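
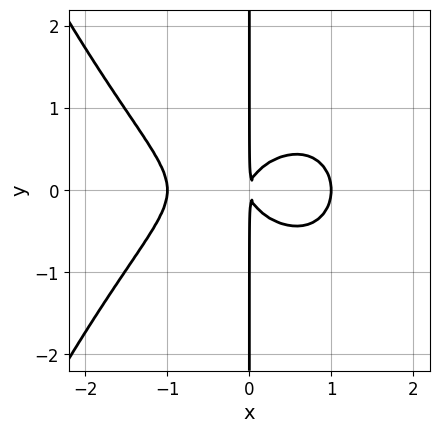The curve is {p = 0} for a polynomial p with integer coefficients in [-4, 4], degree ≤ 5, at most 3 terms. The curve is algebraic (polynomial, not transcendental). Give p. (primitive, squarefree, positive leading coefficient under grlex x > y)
(a) The degree is 4 — no degree-3 curve has this shape.
(b) Symmetries: the y ↦ −y reflection is a symmetry, so y appears only in even powers.
(c) Reading off the gridlines: every point of the y-axis in the box is on the curve; among the integer gridlines, it crosses the x-axis at x ∈ {-1, 1}.
(d) Together with the visible shape, these determine p as stated.

x^4 + 2*x*y^2 - x^2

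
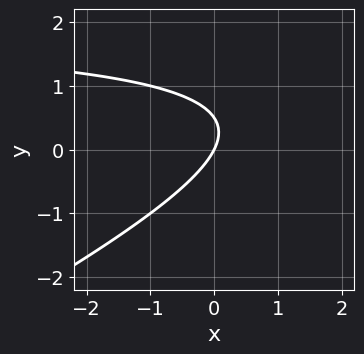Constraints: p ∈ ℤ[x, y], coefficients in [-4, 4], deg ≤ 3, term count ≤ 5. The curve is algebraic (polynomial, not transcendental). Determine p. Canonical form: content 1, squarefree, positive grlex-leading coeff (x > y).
(a) The degree is 2 — a generic line meets the curve in up to 2 points.
(b) Against the integer gridlines: it crosses the y-axis at the gridline y = 0; one x-axis crossing is at x = 0.
(c) These observations pin down the coefficients.

x*y - 2*y^2 - 2*x + y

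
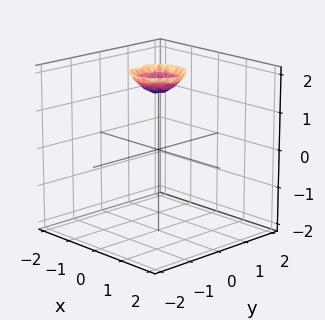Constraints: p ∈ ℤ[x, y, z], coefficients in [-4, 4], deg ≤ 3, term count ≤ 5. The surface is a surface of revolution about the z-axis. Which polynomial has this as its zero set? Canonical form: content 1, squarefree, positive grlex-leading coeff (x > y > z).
2*x^2 + 2*y^2 - 2*z + 3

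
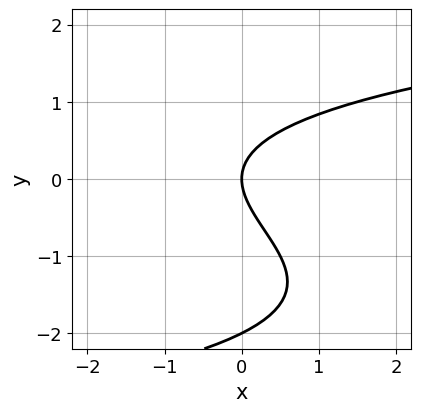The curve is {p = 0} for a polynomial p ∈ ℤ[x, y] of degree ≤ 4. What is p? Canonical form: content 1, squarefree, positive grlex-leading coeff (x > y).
y^3 + 2*y^2 - 2*x

(a) Degree: the shape is more complex than any degree-2 curve, so deg p = 3.
(b) Observable constraints: it meets the x-axis at x = 0 (among the integer gridlines); among the integer gridlines, it crosses the y-axis at y ∈ {-2, 0}.
(c) Putting this together gives p.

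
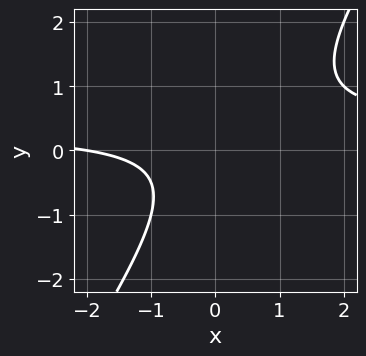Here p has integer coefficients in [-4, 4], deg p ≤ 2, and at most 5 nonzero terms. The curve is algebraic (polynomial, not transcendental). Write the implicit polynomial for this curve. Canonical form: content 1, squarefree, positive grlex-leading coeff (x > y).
3*x*y - 2*y^2 - x - 2

Degree: no degree-1 curve has this shape, so deg p = 2.
From the visible intercepts: it meets the x-axis at x = -2 (among the integer gridlines); it misses every integer gridline on the y-axis.
Fitting integer coefficients to these (and the overall shape) gives p.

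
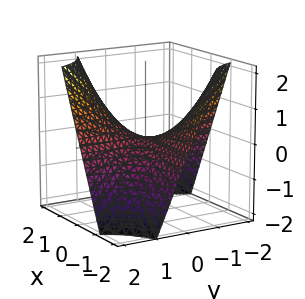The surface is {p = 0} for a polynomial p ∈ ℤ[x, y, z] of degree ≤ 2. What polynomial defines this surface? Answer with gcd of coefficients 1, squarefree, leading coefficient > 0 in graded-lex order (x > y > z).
x*y - z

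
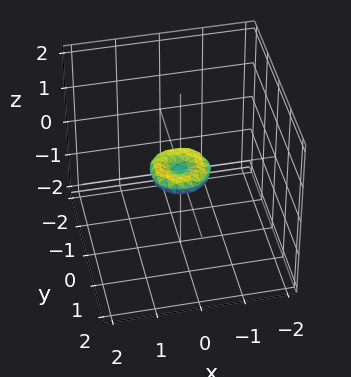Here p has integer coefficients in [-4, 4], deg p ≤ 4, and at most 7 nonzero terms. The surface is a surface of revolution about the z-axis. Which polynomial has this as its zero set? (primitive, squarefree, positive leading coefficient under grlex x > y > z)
1. The degree is 4 — a generic line meets the surface in up to 4 points.
2. Symmetries: the z-axis is an axis of rotation, so x and y enter only as x² + y².
3. From the axis intercepts and sections: it crosses the z-axis at the gridline z = 0; one y-axis crossing is at y = 0; a circular section at z = 0 has radius between 0 and 1.
4. Solving for integer coefficients yields p as stated.

2*x^4 + 4*x^2*y^2 + 2*y^4 - x^2 - y^2 + 3*z^2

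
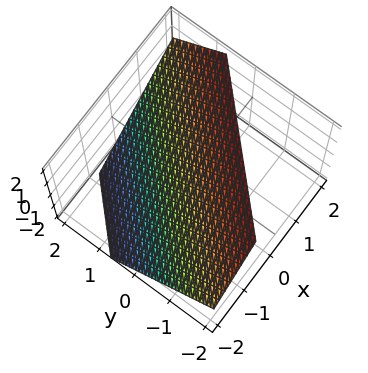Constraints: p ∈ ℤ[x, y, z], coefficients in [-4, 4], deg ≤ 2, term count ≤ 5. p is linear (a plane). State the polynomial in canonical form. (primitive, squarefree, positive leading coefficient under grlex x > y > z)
3*x - 3*y - 3*z + 2

First, degree: every cross-section is a straight line — this is a plane, so deg p = 1.
Finally, matching integer coefficients to the picture gives p.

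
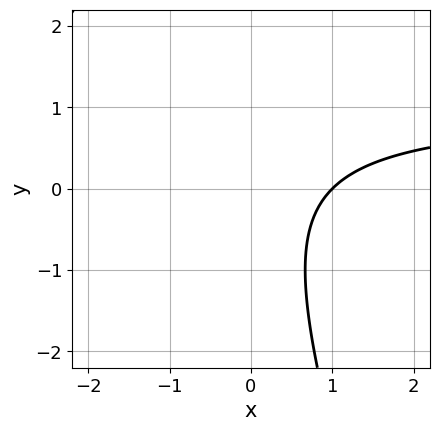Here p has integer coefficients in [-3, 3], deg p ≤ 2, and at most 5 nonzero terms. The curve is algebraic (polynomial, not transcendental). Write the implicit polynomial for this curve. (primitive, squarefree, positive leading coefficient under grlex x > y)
3*x*y + y^2 - 3*x + 3

The degree is 2 — no degree-1 curve has this shape.
Against the integer gridlines: it meets the x-axis at x = 1 (among the integer gridlines); no y-intercept at any integer in the box.
These observations pin down the coefficients.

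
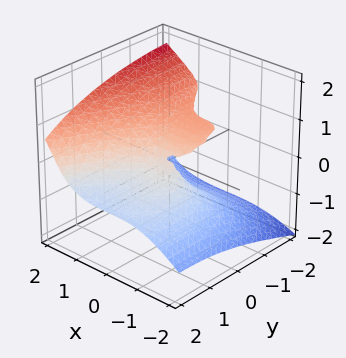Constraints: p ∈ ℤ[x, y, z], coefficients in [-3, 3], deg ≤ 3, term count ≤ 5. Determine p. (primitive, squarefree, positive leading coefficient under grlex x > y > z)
x^3 - 3*z^3 - y^2 - 3*y*z

1. The degree is 3 — a generic line meets the surface in up to 3 points.
2. Observable constraints: it meets the y-axis at y = 0 (among the integer gridlines); it crosses the x-axis at the gridline x = 0.
3. The integer polynomial consistent with all of this is the stated p.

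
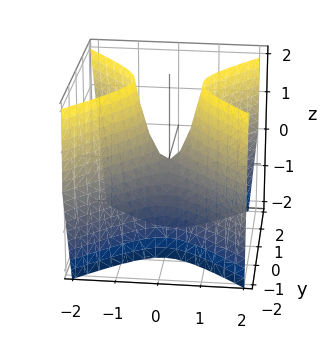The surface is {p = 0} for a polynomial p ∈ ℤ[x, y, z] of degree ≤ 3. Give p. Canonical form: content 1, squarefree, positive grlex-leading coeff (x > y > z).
3*x^2 - 3*y^2 - z

deg p = 2.
Symmetries: the y ↦ −y reflection is a symmetry, so y appears only in even powers; the x ↦ −x reflection is a symmetry, so x appears only in even powers.
From the axis intercepts and sections: it crosses the z-axis at the gridline z = 0; it meets the y-axis at y = 0 (among the integer gridlines).
Solving for integer coefficients yields p as stated.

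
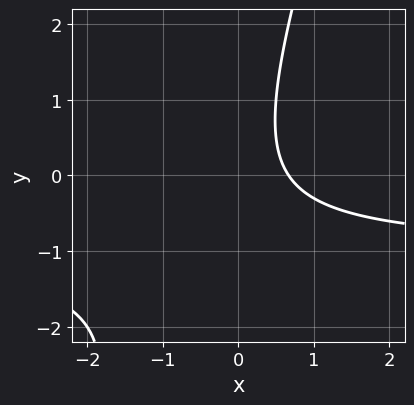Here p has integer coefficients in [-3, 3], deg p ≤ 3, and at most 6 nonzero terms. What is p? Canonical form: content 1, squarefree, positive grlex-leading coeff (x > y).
Degree: the shape is more complex than any degree-1 curve, so deg p = 2.
Observable constraints: the curve avoids every integer y-axis point in the box.
The integer polynomial consistent with all of this is the stated p.

3*x*y - y^2 + 3*x - 2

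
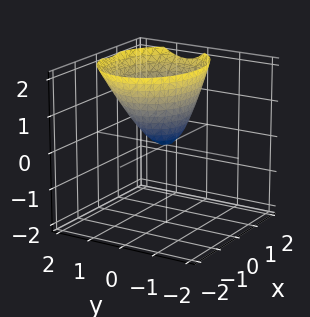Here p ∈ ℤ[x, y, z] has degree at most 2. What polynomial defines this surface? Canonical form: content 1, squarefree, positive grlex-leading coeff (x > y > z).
2*x^2 - x*z + 3*y^2 - 2*y*z - 2*z

First, degree: no degree-1 surface has this shape, so deg p = 2.
Next, observable constraints: it meets the y-axis at y = 0 (among the integer gridlines); one x-axis crossing is at x = 0; one z-axis crossing is at z = 0.
Finally, putting this together gives p.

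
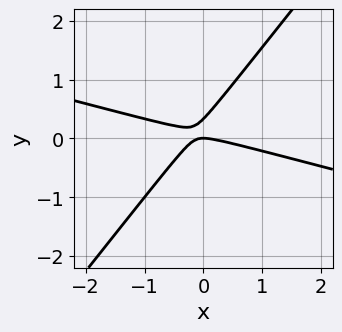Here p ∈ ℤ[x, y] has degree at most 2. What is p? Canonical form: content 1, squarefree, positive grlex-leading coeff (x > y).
The degree is 2 — no degree-1 curve has this shape.
From the visible intercepts: one x-axis crossing is at x = 0; it crosses the y-axis at the gridline y = 0.
Assembling these constraints gives the stated polynomial.

x^2 + 3*x*y - 3*y^2 + y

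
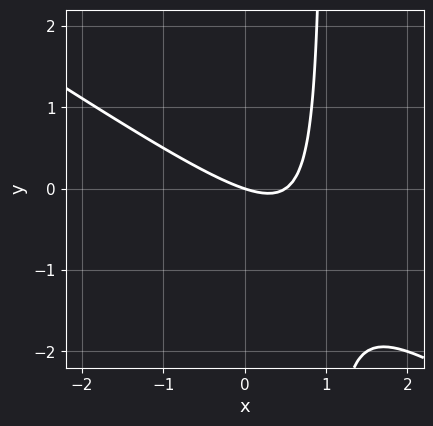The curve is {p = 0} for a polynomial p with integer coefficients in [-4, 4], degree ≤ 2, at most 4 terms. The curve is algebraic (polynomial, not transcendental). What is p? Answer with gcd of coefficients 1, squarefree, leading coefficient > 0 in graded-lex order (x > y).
2*x^2 + 3*x*y - x - 3*y

First, deg p = 2. A generic line meets the curve in up to 2 points.
Next, from the axis intercepts and sections: one y-axis crossing is at y = 0; it meets the x-axis at x = 0 (among the integer gridlines).
Finally, putting this together gives p.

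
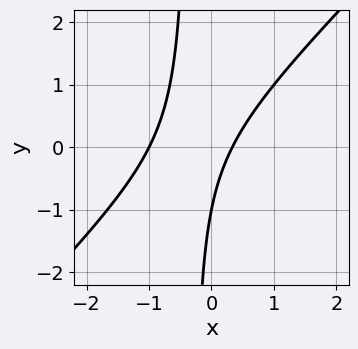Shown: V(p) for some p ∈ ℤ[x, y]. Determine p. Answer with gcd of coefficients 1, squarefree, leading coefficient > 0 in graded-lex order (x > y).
3*x^2 - 3*x*y + 2*x - y - 1

1. Degree: the shape is more complex than any degree-1 curve, so deg p = 2.
2. From the visible intercepts: one x-axis crossing is at x = -1; one y-axis crossing is at y = -1.
3. Together with the visible shape, these determine p as stated.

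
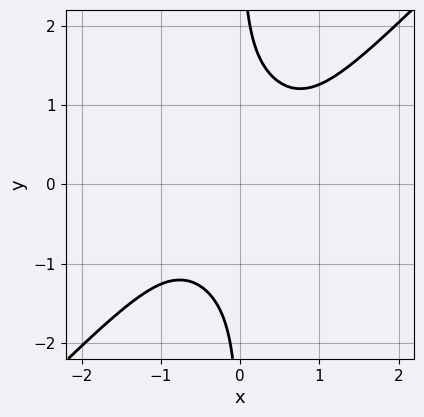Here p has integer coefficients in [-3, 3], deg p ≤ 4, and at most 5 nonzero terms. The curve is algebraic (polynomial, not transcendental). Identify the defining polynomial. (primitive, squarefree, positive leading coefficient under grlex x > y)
x^4 - x*y^3 + 1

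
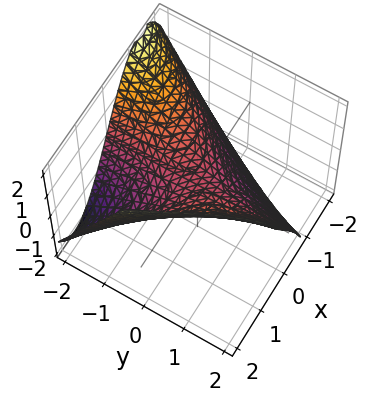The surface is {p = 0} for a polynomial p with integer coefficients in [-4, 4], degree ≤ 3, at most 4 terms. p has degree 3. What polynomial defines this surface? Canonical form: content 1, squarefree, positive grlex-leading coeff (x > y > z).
1. deg p = 3. No degree-2 surface has this shape.
2. Checking where it meets the axes: every point of the y-axis in the box is on the surface; it crosses the x-axis at the gridline x = 0; it crosses the z-axis at the gridline z = 0.
3. Putting this together gives p.

x^3 + 3*x*y - 3*z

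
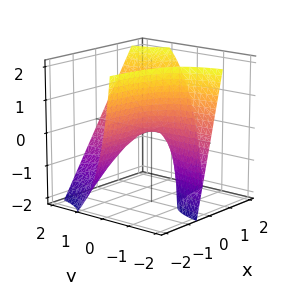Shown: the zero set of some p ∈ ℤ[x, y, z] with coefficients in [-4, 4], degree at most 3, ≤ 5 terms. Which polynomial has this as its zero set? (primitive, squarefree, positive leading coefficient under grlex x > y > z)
2*x*y - y*z - z

(a) The degree is 2 — a generic line meets the surface in up to 2 points.
(b) Checking where it meets the axes: every point of the y-axis in the box is on the surface; it crosses the z-axis at the gridline z = 0.
(c) Matching integer coefficients to the picture gives p. Check: (-1, 0, 0) on the x-axis lies on the surface, and p(-1, 0, 0) = 0. ✓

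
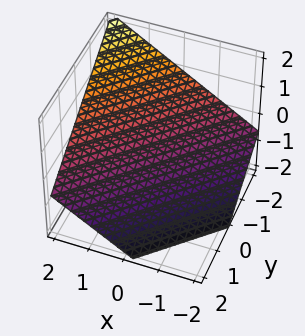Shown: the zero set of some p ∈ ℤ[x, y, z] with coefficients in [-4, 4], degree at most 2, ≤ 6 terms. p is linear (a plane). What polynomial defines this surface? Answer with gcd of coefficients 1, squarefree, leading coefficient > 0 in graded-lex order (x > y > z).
1. deg p = 1. The surface is flat (a plane).
2. From the axis intercepts and sections: one x-axis crossing is at x = 1; it meets the y-axis at y = -1 (among the integer gridlines).
3. Putting this together gives p.

2*x - 2*y - 3*z - 2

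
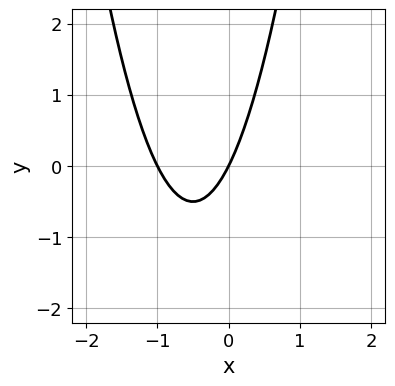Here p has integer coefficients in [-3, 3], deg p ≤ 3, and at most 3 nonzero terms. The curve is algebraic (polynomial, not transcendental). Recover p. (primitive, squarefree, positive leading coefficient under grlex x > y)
(a) The degree is 2 — no degree-1 curve has this shape.
(b) Reading off the gridlines: it crosses the y-axis at the gridline y = 0; among the integer gridlines, it crosses the x-axis at x ∈ {-1, 0}.
(c) Together with the visible shape, these determine p as stated.

2*x^2 + 2*x - y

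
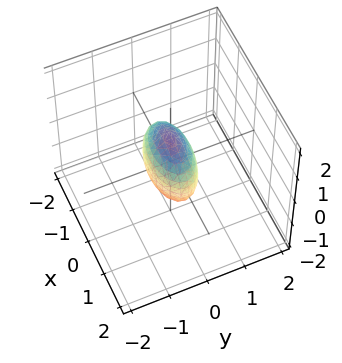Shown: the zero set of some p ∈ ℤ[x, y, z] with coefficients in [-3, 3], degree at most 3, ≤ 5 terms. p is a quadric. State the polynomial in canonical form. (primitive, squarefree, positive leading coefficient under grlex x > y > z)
x^2 + 3*y^2 + z^2 - 1

1. The degree is 2 — bounded and convex; a quadric.
2. Symmetries: it's symmetric under x → −x, forcing even powers of x; the y ↦ −y reflection is a symmetry, so y appears only in even powers; mirror symmetry z ↦ −z ⇒ only even powers of z.
3. Observable constraints: among the integer gridlines, it crosses the x-axis at x ∈ {-1, 1}; the z-axis gridline crossings are at z ∈ {-1, 1}.
4. Assembling these constraints gives the stated polynomial.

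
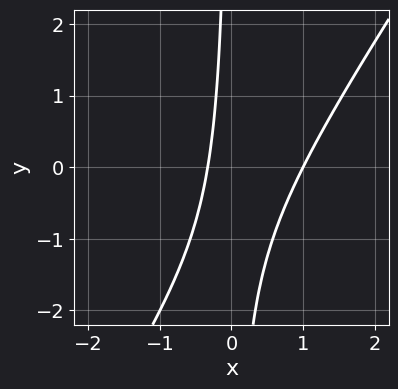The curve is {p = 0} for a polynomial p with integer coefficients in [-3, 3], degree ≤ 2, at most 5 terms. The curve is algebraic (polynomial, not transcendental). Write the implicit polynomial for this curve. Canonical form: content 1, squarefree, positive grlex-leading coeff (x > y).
3*x^2 - 2*x*y - 2*x - 1

(a) deg p = 2. A generic line meets the curve in up to 2 points.
(b) Against the integer gridlines: it crosses the x-axis at the gridline x = 1; the curve avoids every integer y-axis point in the box.
(c) Together with the visible shape, these determine p as stated.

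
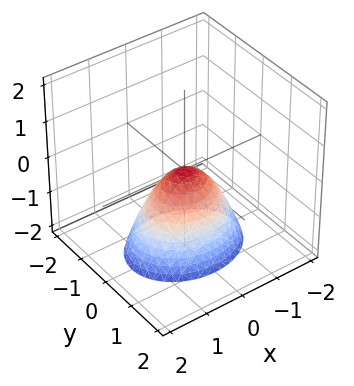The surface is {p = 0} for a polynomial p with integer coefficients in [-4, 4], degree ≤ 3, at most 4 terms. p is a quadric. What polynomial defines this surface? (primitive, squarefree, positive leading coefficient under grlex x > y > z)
(a) deg p = 2.
(b) Symmetries: mirror symmetry x ↦ −x ⇒ only even powers of x; the y ↦ −y reflection is a symmetry, so y appears only in even powers.
(c) Observable constraints: it crosses the y-axis at the gridline y = 0; it crosses the x-axis at the gridline x = 0; it meets the z-axis at z = 0 (among the integer gridlines).
(d) Solving for integer coefficients yields p as stated.

2*x^2 + 3*y^2 + 2*z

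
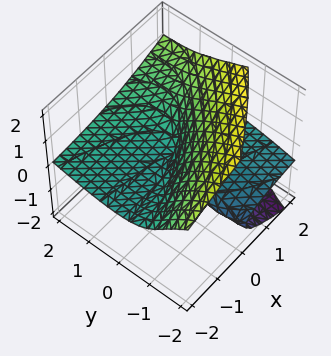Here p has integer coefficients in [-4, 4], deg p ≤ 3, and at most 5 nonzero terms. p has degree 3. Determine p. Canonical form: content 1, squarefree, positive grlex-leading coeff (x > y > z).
(a) I count 2 distinct pieces. They look like related sheets of one shape, so recover p as a whole.
(b) Degree: a generic line meets the surface in up to 3 points, so deg p = 3.
(c) Against the integer gridlines: it crosses the z-axis at the gridline z = 0; the visible x-axis segment lies entirely on the surface.
(d) Assembling these constraints gives the stated polynomial.

2*z^3 - 3*x*z - y^2 + 3*y*z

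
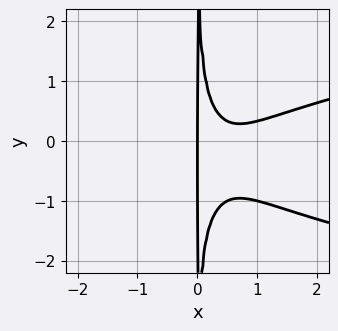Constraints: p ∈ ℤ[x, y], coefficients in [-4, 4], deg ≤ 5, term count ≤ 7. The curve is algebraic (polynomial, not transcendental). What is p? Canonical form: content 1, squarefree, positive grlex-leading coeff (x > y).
First, deg p = 4. No degree-3 curve has this shape.
Then, checking where it meets the axes: the visible y-axis segment lies entirely on the curve; it crosses the x-axis at the gridline x = 0.
Finally, the integer polynomial consistent with all of this is the stated p.

3*x^2*y^2 - 2*x^3 + 2*x^2*y + 2*x^2 - x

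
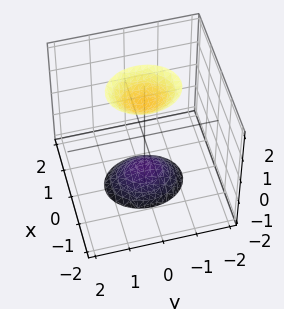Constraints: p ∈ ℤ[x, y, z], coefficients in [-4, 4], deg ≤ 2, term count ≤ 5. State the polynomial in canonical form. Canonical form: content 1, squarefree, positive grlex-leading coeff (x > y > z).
3*x^2 + 2*y^2 - z^2 + 2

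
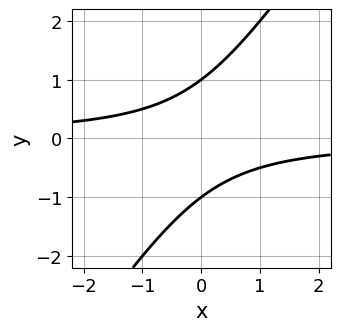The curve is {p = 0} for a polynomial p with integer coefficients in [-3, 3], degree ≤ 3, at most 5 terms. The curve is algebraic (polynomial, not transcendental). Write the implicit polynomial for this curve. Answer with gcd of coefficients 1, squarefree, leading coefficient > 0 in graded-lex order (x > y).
Degree: the shape is more complex than any degree-1 curve, so deg p = 2.
Checking where it meets the axes: the y-axis gridline crossings are at y ∈ {-1, 1}; no x-intercept at any integer in the box.
Fitting integer coefficients to these (and the overall shape) gives p.

3*x*y - 2*y^2 + 2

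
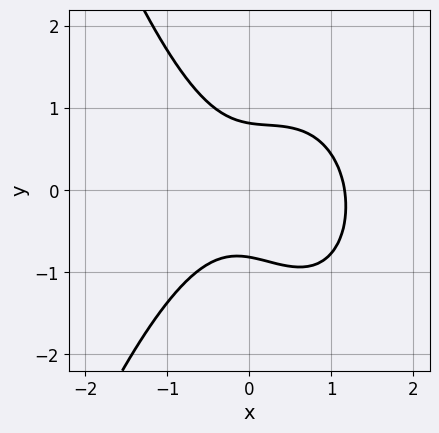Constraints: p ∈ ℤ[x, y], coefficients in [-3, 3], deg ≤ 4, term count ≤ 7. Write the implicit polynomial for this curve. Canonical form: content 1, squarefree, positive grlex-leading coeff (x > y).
1. Degree: a generic line meets the curve in up to 3 points, so deg p = 3.
2. Solving for integer coefficients yields p as stated.

3*x^3 - 2*x^2 + x*y + 3*y^2 - 2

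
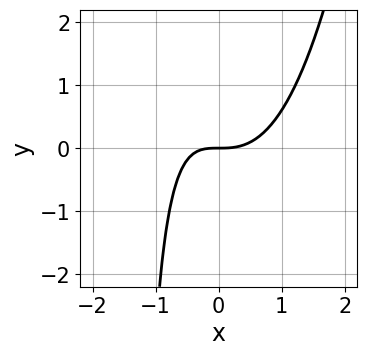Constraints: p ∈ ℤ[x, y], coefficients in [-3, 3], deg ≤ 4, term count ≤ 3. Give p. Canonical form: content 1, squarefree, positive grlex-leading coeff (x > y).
3*x^3 - 2*x*y - 3*y

The degree is 3 — a generic line meets the curve in up to 3 points.
Reading off the gridlines: it meets the y-axis at y = 0 (among the integer gridlines); it crosses the x-axis at the gridline x = 0.
The integer polynomial consistent with all of this is the stated p.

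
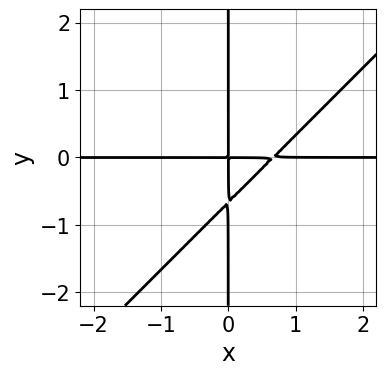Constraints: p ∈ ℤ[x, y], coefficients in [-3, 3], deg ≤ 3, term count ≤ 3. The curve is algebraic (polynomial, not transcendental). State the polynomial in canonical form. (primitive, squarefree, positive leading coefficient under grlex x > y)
Degree: the shape is more complex than any degree-2 curve, so deg p = 3.
Reading off the gridlines: every point of the y-axis in the box is on the curve; the visible x-axis segment lies entirely on the curve.
Matching integer coefficients to the picture gives p.

3*x^2*y - 3*x*y^2 - 2*x*y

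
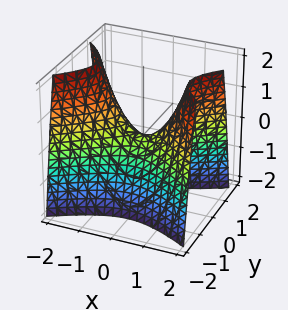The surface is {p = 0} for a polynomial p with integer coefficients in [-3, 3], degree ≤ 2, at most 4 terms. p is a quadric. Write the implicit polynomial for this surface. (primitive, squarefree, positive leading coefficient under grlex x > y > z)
First, degree: a saddle surface; a quadric, so deg p = 2.
Next, symmetries: the x ↦ −x reflection is a symmetry, so x appears only in even powers; mirror symmetry y ↦ −y ⇒ only even powers of y.
Next, observable constraints: one y-axis crossing is at y = 0; one x-axis crossing is at x = 0; it meets the z-axis at z = 0 (among the integer gridlines).
Finally, these observations pin down the coefficients.

x^2 - 2*y^2 - z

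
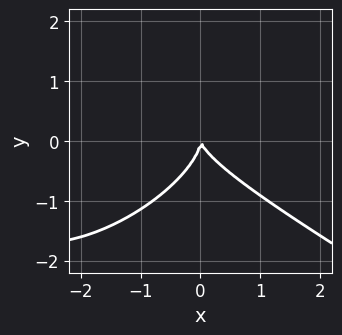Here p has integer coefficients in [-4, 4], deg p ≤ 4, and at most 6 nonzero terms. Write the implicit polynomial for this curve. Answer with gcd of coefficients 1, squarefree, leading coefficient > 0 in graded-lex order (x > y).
x^3 - x*y^2 + 3*y^3 + 3*x^2 + x*y

1. deg p = 3. A generic line meets the curve in up to 3 points.
2. Reading off the gridlines: it meets the y-axis at y = 0 (among the integer gridlines); one x-axis crossing is at x = 0.
3. Together with the visible shape, these determine p as stated.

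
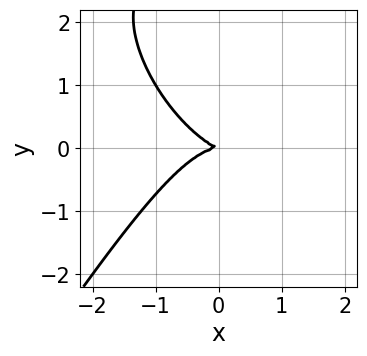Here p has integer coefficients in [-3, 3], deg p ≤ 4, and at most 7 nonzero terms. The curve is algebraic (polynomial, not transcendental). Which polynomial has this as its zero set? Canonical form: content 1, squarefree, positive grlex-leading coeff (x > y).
First, degree: a generic line meets the curve in up to 3 points, so deg p = 3.
Then, from the visible intercepts: it meets the y-axis at y = 0 (among the integer gridlines); it crosses the x-axis at the gridline x = 0.
Finally, these observations pin down the coefficients.

2*x^3 + x^2*y - y^3 + x*y + 3*y^2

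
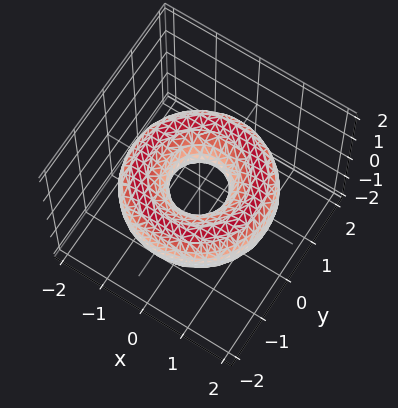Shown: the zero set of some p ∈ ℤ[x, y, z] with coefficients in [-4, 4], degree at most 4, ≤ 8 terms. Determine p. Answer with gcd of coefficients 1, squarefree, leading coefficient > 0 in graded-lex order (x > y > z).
(a) deg p = 4.
(b) Symmetries: every cross-section ⟂ z is a circle, so x, y appear only via x² + y².
(c) Reading off the gridlines: a circular section at z = 0 has radius between 0 and 1; it misses every integer gridline on the z-axis.
(d) Solving for integer coefficients yields p as stated.

x^4 + 2*x^2*y^2 + y^4 - 3*x^2 - 3*y^2 + 3*z^2 + 1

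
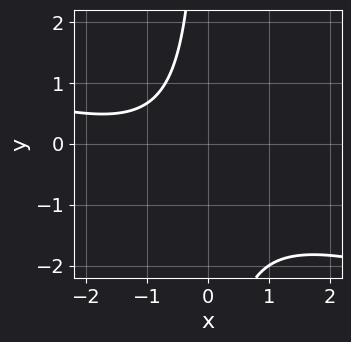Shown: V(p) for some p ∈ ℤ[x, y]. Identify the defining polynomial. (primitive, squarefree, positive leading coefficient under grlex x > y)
x^2 + 3*x*y + 2*x + 3

1. The degree is 2 — no degree-1 curve has this shape.
2. From the axis intercepts and sections: it misses every integer gridline on the x-axis; the curve avoids every integer y-axis point in the box.
3. Solving for integer coefficients yields p as stated.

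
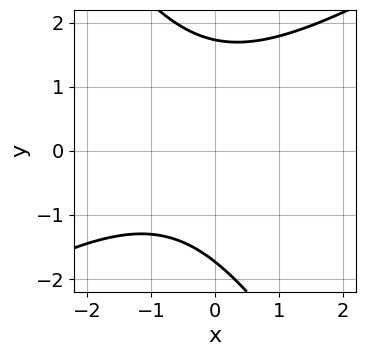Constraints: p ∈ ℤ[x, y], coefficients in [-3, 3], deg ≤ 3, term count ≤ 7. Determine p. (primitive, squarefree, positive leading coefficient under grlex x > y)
First, deg p = 2.
Next, reading off the gridlines: no x-intercept at any integer in the box.
Finally, these observations pin down the coefficients.

x^2 - x*y - y^2 + x + 3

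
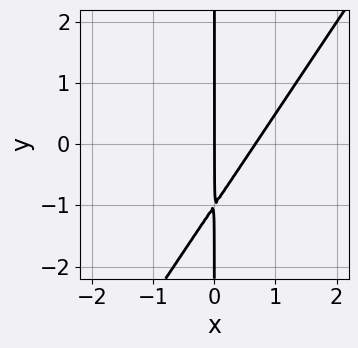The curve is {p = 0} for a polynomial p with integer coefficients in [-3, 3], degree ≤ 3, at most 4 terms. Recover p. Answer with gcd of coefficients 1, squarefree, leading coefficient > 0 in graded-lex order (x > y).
1. Degree: a generic line meets the curve in up to 2 points, so deg p = 2.
2. From the visible intercepts: every point of the y-axis in the box is on the curve; it crosses the x-axis at the gridline x = 0.
3. Putting this together gives p.

3*x^2 - 2*x*y - 2*x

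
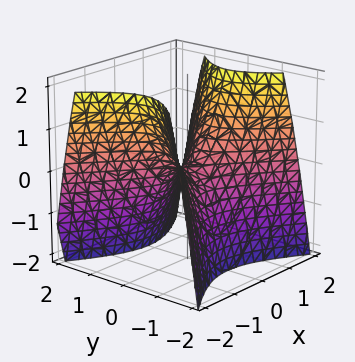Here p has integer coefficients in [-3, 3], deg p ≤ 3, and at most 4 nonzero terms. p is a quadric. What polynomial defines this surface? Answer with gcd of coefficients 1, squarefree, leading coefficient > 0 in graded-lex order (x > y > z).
First, degree: a saddle surface; a quadric, so deg p = 2.
Next, symmetries: the x ↦ −x reflection is a symmetry, so x appears only in even powers; mirror symmetry y ↦ −y ⇒ only even powers of y.
Next, against the integer gridlines: it meets the x-axis at x = 0 (among the integer gridlines); one y-axis crossing is at y = 0; it meets the z-axis at z = 0 (among the integer gridlines).
Finally, solving for integer coefficients yields p as stated.

2*x^2 - 3*y^2 - 2*z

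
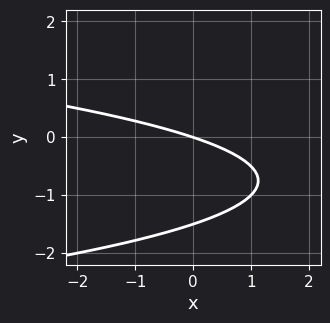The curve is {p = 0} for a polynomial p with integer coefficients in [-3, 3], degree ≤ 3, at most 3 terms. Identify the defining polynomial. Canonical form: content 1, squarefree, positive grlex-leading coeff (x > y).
1. The degree is 2 — a generic line meets the curve in up to 2 points.
2. Checking where it meets the axes: it crosses the y-axis at the gridline y = 0; it crosses the x-axis at the gridline x = 0.
3. Matching integer coefficients to the picture gives p.

2*y^2 + x + 3*y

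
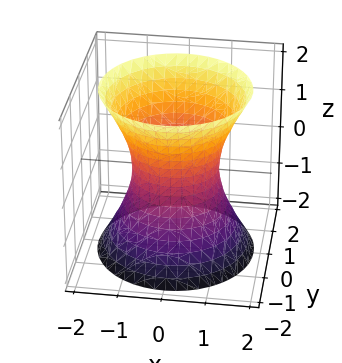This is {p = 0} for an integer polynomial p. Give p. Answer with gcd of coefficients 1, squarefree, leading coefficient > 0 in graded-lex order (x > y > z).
deg p = 2. An hourglass — one-sheet hyperboloid; a quadric.
Symmetry: every cross-section ⟂ z is a circle, so x, y appear only via x² + y²; it's symmetric under z → −z, forcing even powers of z.
Checking where it meets the axes: the surface avoids every integer z-axis point in the box; the y-axis gridline crossings are at y ∈ {-1, 1}.
Matching integer coefficients to the picture gives p. Check: (-1, 0, 0) on the x-axis lies on the surface, and p(-1, 0, 0) = 0. ✓

2*x^2 + 2*y^2 - z^2 - 2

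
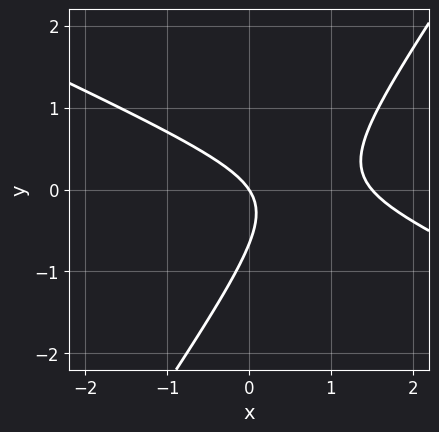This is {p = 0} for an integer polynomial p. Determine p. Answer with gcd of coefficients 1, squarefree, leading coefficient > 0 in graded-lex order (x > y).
(a) The degree is 2 — no degree-1 curve has this shape.
(b) Reading off the gridlines: one y-axis crossing is at y = 0; it meets the x-axis at x = 0 (among the integer gridlines).
(c) Fitting integer coefficients to these (and the overall shape) gives p.

2*x^2 + 3*x*y - 3*y^2 - 3*x - 2*y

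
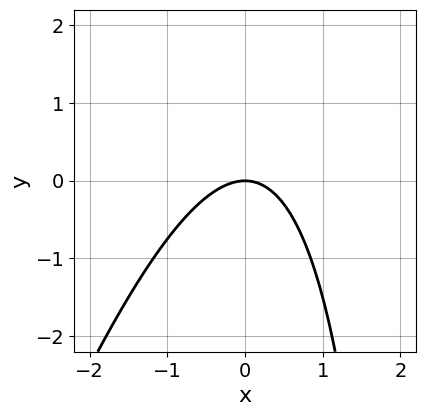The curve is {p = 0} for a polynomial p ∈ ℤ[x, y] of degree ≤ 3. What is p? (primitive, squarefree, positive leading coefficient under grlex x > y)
3*x^2 - x*y + 3*y

deg p = 2. The shape is more complex than any degree-1 curve.
Observable constraints: it crosses the x-axis at the gridline x = 0; it meets the y-axis at y = 0 (among the integer gridlines).
Assembling these constraints gives the stated polynomial.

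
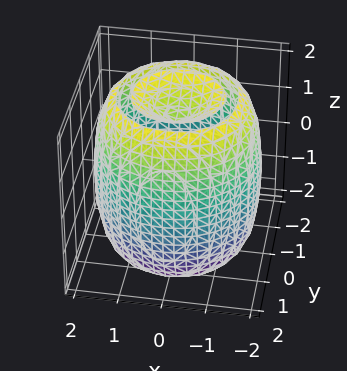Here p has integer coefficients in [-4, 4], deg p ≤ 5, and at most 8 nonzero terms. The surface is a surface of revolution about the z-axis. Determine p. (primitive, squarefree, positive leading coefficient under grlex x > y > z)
x^4 + 2*x^2*y^2 + y^4 - 3*x^2 - 3*y^2 + z^2 - 2

First, the picture has 2 separate pieces. Treating them together as one polynomial.
Then, degree: a generic line meets the surface in up to 4 points, so deg p = 4.
Next, symmetry: every cross-section ⟂ z is a circle, so x, y appear only via x² + y².
Next, checking where it meets the axes: a circular section at z = -1 has radius between 1 and 2.
Finally, matching integer coefficients to the picture gives p.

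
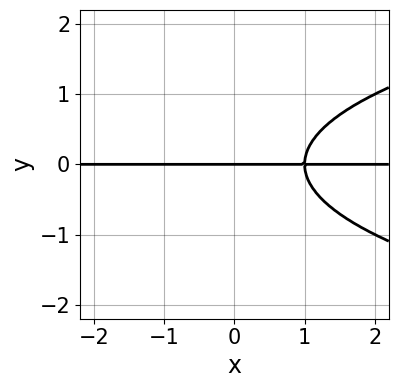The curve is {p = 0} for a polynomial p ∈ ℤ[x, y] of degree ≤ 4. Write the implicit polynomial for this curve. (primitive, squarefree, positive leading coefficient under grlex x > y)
First, the degree is 3 — a generic line meets the curve in up to 3 points.
Then, checking where it meets the axes: the visible x-axis segment lies entirely on the curve; it meets the y-axis at y = 0 (among the integer gridlines).
Finally, assembling these constraints gives the stated polynomial.

y^3 - x*y + y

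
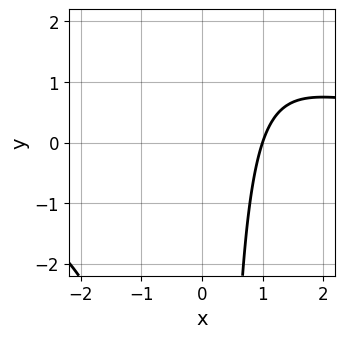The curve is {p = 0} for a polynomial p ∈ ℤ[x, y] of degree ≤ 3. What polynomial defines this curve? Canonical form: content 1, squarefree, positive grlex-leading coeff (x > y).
x^2*y - 3*x + 3

1. Degree: no degree-2 curve has this shape, so deg p = 3.
2. From the visible intercepts: one x-axis crossing is at x = 1; it misses every integer gridline on the y-axis.
3. The integer polynomial consistent with all of this is the stated p.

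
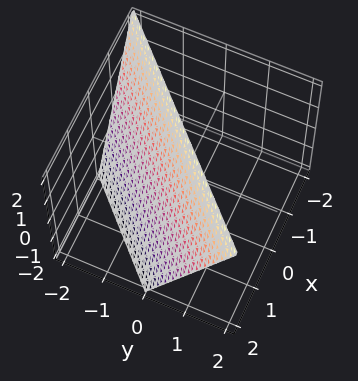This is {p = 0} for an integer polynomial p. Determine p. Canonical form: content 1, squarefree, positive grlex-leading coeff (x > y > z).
2*x - 2*y + z - 2

First, deg p = 1. Every cross-section is a straight line — this is a plane.
Next, checking where it meets the axes: it meets the y-axis at y = -1 (among the integer gridlines); it crosses the z-axis at the gridline z = 2; one x-axis crossing is at x = 1.
Finally, assembling these constraints gives the stated polynomial.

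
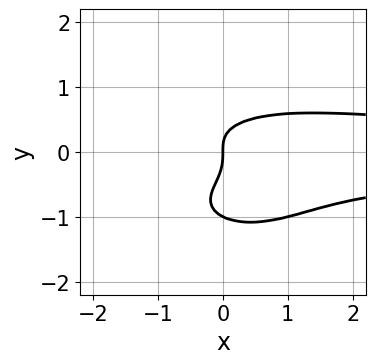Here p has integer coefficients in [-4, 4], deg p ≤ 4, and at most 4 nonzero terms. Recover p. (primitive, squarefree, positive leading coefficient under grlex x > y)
The degree is 4 — a generic line meets the curve in up to 4 points.
From the axis intercepts and sections: it meets the x-axis at x = 0 (among the integer gridlines); among the integer gridlines, it crosses the y-axis at y ∈ {-1, 0}.
The integer polynomial consistent with all of this is the stated p.

x^2*y^2 + 2*y^4 + 2*y^3 - x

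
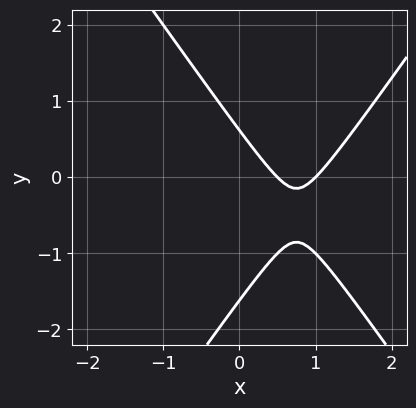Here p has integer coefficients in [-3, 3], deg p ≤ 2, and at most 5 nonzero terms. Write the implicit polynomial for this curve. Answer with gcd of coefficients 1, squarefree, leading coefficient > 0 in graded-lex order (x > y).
2*x^2 - y^2 - 3*x - y + 1

1. The degree is 2 — the shape is more complex than any degree-1 curve.
2. Reading off the gridlines: it meets the x-axis at x = 1 (among the integer gridlines).
3. Assembling these constraints gives the stated polynomial.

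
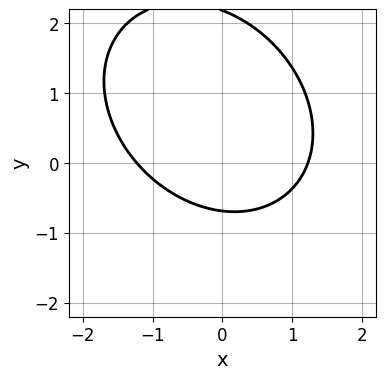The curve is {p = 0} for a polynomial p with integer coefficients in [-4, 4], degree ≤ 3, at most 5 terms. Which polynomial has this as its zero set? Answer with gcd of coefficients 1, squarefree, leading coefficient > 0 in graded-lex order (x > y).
2*x^2 + x*y + 2*y^2 - 3*y - 3

(a) deg p = 2. The shape is more complex than any degree-1 curve.
(b) Putting this together gives p.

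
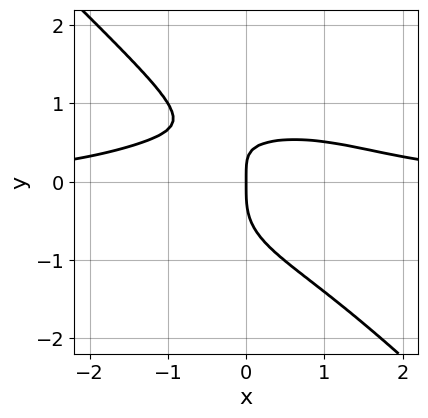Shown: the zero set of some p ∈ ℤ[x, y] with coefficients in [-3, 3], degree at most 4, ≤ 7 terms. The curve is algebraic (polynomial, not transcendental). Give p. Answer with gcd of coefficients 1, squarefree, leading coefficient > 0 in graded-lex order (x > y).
x^3*y + 2*x*y^3 + 3*y^4 + 2*x*y - 2*x

(a) Degree: no degree-3 curve has this shape, so deg p = 4.
(b) Against the integer gridlines: it crosses the x-axis at the gridline x = 0; it crosses the y-axis at the gridline y = 0.
(c) Together with the visible shape, these determine p as stated.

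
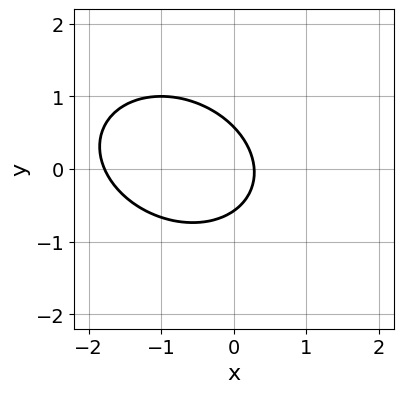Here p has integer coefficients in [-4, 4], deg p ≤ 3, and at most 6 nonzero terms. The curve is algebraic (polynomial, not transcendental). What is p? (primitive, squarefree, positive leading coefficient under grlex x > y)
1. Degree: a generic line meets the curve in up to 2 points, so deg p = 2.
2. Matching integer coefficients to the picture gives p.

2*x^2 + x*y + 3*y^2 + 3*x - 1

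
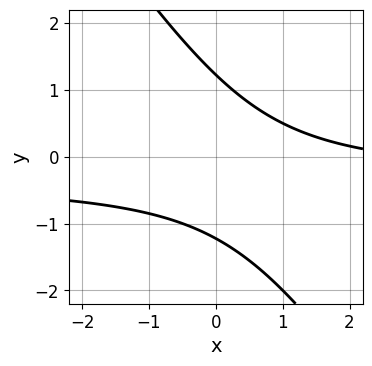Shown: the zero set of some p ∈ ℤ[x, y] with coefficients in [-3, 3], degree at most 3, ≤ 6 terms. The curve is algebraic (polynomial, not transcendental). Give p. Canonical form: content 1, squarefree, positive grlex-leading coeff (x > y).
3*x*y + 2*y^2 + x - 3

The degree is 2 — no degree-1 curve has this shape.
Observable constraints: the curve avoids every integer x-axis point in the box.
Assembling these constraints gives the stated polynomial.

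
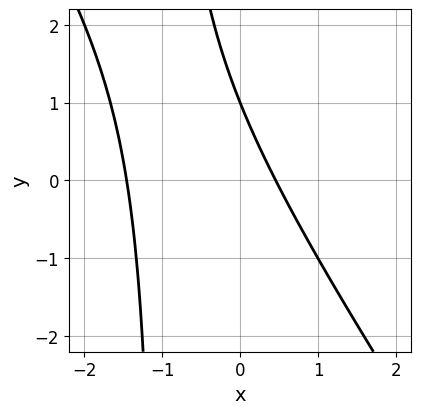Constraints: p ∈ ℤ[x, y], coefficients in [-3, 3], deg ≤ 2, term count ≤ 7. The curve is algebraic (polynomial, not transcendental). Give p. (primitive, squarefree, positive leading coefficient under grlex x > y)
3*x^2 + 2*x*y + 3*x + 2*y - 2

(a) deg p = 2. A generic line meets the curve in up to 2 points.
(b) Reading off the gridlines: it meets the y-axis at y = 1 (among the integer gridlines).
(c) Assembling these constraints gives the stated polynomial.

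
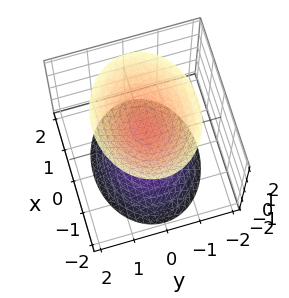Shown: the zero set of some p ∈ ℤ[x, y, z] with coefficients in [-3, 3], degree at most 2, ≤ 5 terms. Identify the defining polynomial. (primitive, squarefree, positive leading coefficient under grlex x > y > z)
The picture has 2 separate pieces.
Degree: two separate bowl-shaped sheets opening away from each other; a quadric, so deg p = 2.
Symmetries: it's symmetric under y → −y, forcing even powers of y; the x ↦ −x reflection is a symmetry, so x appears only in even powers; the z ↦ −z reflection is a symmetry, so z appears only in even powers.
Checking where it meets the axes: it misses every integer gridline on the y-axis; the z-axis gridline crossings are at z ∈ {-1, 1}; no x-intercept at any integer in the box.
Together with the visible shape, these determine p as stated.

2*x^2 + 3*y^2 - 2*z^2 + 2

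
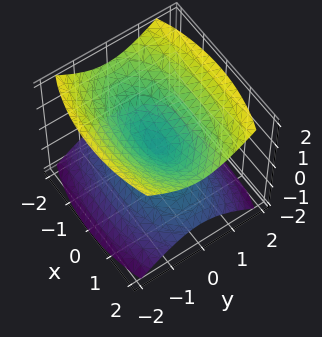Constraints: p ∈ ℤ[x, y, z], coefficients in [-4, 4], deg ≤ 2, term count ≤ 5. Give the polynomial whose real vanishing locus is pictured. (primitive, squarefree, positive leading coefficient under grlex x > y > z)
x^2 + 3*y^2 - 3*z^2

1. I count 2 distinct pieces. Treating them together as one polynomial.
2. deg p = 2. Two nappes meeting at a single point; a quadric.
3. Symmetries: it's symmetric under y → −y, forcing even powers of y; it's symmetric under z → −z, forcing even powers of z; the x ↦ −x reflection is a symmetry, so x appears only in even powers.
4. From the visible intercepts: one z-axis crossing is at z = 0; it crosses the y-axis at the gridline y = 0; it crosses the x-axis at the gridline x = 0.
5. The integer polynomial consistent with all of this is the stated p.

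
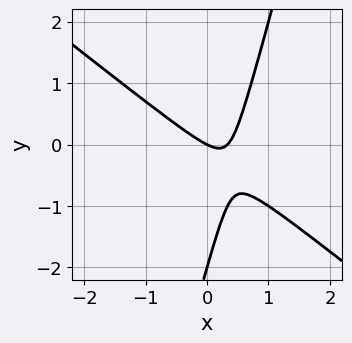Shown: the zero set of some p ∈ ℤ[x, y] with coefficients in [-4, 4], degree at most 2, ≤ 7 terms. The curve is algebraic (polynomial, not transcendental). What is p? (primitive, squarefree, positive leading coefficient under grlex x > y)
3*x^2 + 3*x*y - y^2 - x - 2*y

(a) The degree is 2 — the shape is more complex than any degree-1 curve.
(b) From the visible intercepts: among the integer gridlines, it crosses the y-axis at y ∈ {-2, 0}; it crosses the x-axis at the gridline x = 0.
(c) Putting this together gives p.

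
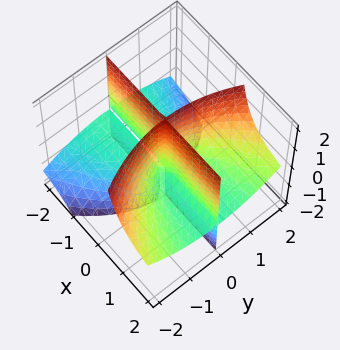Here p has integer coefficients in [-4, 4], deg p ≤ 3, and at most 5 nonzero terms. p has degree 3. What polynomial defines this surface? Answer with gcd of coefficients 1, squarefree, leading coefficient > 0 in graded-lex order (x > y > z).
3*x*y*z - y^3 + 2*x*y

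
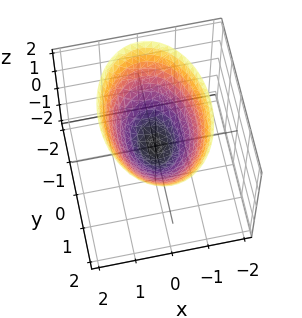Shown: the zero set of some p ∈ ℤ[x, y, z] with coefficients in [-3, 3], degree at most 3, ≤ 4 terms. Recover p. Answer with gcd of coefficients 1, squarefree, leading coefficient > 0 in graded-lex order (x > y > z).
2*x^2 + y^2 - 2*z

(a) The degree is 2 — a paraboloid; a quadric.
(b) Symmetries: mirror symmetry x ↦ −x ⇒ only even powers of x; the y ↦ −y reflection is a symmetry, so y appears only in even powers.
(c) From the axis intercepts and sections: one y-axis crossing is at y = 0; it crosses the x-axis at the gridline x = 0; it crosses the z-axis at the gridline z = 0.
(d) Putting this together gives p.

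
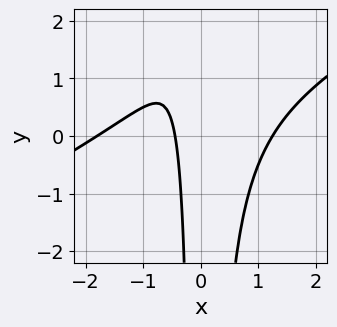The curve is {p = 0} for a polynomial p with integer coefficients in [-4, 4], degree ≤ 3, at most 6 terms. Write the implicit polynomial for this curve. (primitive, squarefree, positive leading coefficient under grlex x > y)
(a) Degree: a generic line meets the curve in up to 3 points, so deg p = 3.
(b) From the visible intercepts: the curve avoids every integer y-axis point in the box.
(c) These observations pin down the coefficients.

x^3 - 2*x^2*y + x^2 - 2*x - 1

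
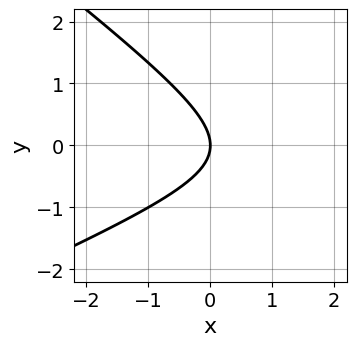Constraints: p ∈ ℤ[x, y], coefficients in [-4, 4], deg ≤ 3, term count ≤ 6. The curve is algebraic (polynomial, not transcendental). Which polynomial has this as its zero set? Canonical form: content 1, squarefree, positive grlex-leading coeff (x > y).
1. The degree is 2 — no degree-1 curve has this shape.
2. Reading off the gridlines: it meets the y-axis at y = 0 (among the integer gridlines); one x-axis crossing is at x = 0.
3. Assembling these constraints gives the stated polynomial.

x^2 - x*y - 3*y^2 - 3*x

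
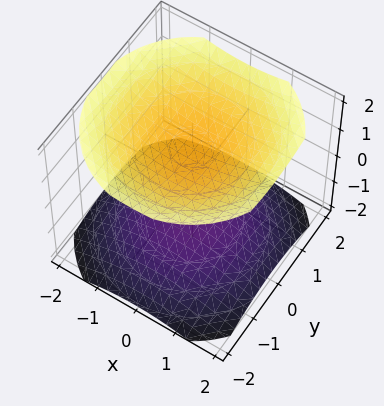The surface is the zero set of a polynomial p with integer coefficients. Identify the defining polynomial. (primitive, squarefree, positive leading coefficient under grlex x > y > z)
x^2 + y^2 - 2*z^2 + 3

(a) I count 2 distinct pieces. Treating them together as one polynomial.
(b) deg p = 2. Two sheets facing apart; a quadric.
(c) Symmetry: the z-axis is an axis of rotation, so x and y enter only as x² + y²; the z ↦ −z reflection is a symmetry, so z appears only in even powers.
(d) Observable constraints: the surface avoids every integer y-axis point in the box; it misses every integer gridline on the x-axis.
(e) Fitting integer coefficients to these (and the overall shape) gives p.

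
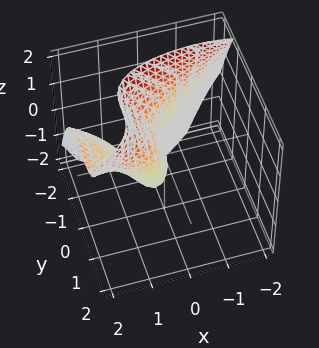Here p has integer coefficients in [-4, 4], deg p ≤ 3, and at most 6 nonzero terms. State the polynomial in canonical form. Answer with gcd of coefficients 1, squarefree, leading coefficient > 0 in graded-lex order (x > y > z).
1. The degree is 3 — the shape is more complex than any degree-2 surface.
2. From the visible intercepts: one z-axis crossing is at z = 0; among the integer gridlines, it crosses the x-axis at x ∈ {0, 1}; one y-axis crossing is at y = 0.
3. These observations pin down the coefficients.

2*x^2*z - 2*y^3 - 3*x^2 - z^2 + 3*x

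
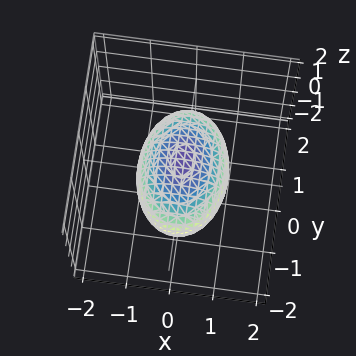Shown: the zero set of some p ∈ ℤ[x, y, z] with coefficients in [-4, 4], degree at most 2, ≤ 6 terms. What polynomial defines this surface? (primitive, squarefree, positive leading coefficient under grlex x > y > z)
2*x^2 + y^2 + 2*z^2 - 2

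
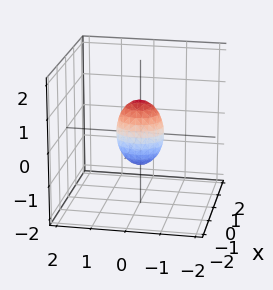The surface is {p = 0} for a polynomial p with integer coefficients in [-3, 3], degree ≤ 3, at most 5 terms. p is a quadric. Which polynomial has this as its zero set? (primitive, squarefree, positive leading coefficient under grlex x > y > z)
3*x^2 + 2*y^2 + z^2 - 1

Degree: a closed, bounded, convex surface; a quadric, so deg p = 2.
Symmetries: it's symmetric under z → −z, forcing even powers of z; it's symmetric under y → −y, forcing even powers of y; it's symmetric under x → −x, forcing even powers of x.
From the visible intercepts: among the integer gridlines, it crosses the z-axis at z ∈ {-1, 1}.
Assembling these constraints gives the stated polynomial.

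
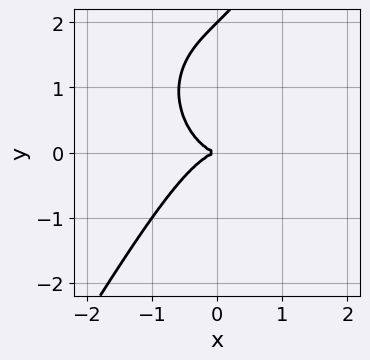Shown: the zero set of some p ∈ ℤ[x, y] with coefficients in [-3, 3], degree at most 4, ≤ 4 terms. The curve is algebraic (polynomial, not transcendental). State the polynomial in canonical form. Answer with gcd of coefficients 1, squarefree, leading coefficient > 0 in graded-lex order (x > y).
First, deg p = 3.
Next, checking where it meets the axes: it meets the x-axis at x = 0 (among the integer gridlines); among the integer gridlines, it crosses the y-axis at y ∈ {0, 2}.
Finally, these observations pin down the coefficients.

2*x^3 + x*y^2 - y^3 + 2*y^2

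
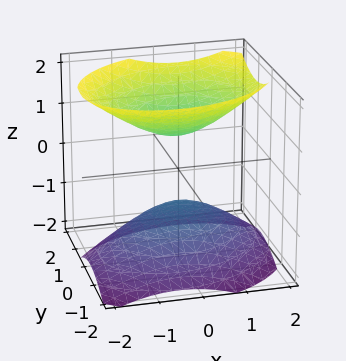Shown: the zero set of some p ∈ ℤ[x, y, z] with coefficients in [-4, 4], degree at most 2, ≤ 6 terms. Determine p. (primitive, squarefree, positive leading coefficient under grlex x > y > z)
2*x^2 - x*y + 3*y^2 - y*z - 3*z^2 + 2

1. The picture has 2 separate pieces.
2. The degree is 2 — the shape is more complex than any degree-1 surface.
3. From the visible intercepts: it misses every integer gridline on the x-axis; it misses every integer gridline on the y-axis.
4. These observations pin down the coefficients.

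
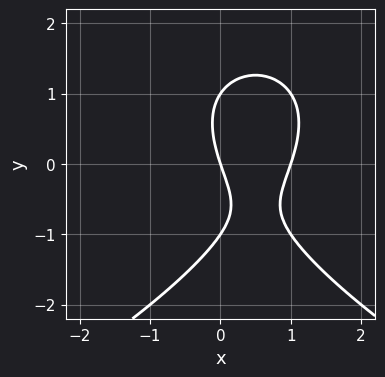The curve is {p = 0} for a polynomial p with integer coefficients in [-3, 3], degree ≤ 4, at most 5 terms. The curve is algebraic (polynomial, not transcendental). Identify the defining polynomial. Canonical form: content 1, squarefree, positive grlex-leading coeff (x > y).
First, deg p = 3. The shape is more complex than any degree-2 curve.
Next, against the integer gridlines: among the integer gridlines, it crosses the x-axis at x ∈ {0, 1}; among the integer gridlines, it crosses the y-axis at y ∈ {-1, 0, 1}.
Finally, the integer polynomial consistent with all of this is the stated p.

y^3 + 3*x^2 - 3*x - y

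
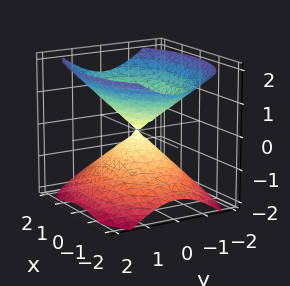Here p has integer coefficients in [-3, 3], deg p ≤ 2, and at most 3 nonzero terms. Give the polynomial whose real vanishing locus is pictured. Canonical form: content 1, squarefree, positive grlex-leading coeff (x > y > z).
First, the picture has 2 separate pieces. Treating them together as one polynomial.
Next, deg p = 2. A double cone through the origin; a quadric.
Then, symmetries: mirror symmetry z ↦ −z ⇒ only even powers of z; the x ↦ −x reflection is a symmetry, so x appears only in even powers; the y ↦ −y reflection is a symmetry, so y appears only in even powers.
Then, checking where it meets the axes: it crosses the x-axis at the gridline x = 0; one y-axis crossing is at y = 0; one z-axis crossing is at z = 0.
Finally, together with the visible shape, these determine p as stated.

x^2 + 2*y^2 - 2*z^2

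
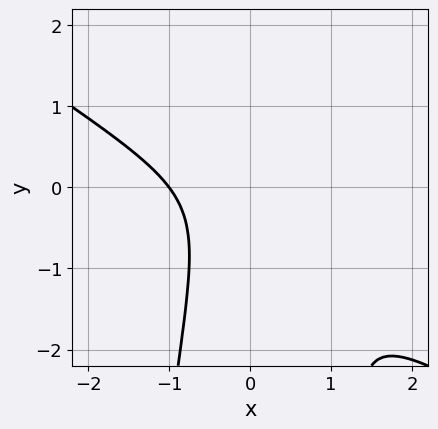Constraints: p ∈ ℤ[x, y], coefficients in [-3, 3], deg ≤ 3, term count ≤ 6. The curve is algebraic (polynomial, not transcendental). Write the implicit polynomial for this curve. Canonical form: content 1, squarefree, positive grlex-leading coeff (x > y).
2*x^3 + 3*x^2*y + x^2 + y^2 + 1

(a) deg p = 3. No degree-2 curve has this shape.
(b) Reading off the gridlines: one x-axis crossing is at x = -1; the curve avoids every integer y-axis point in the box.
(c) Together with the visible shape, these determine p as stated.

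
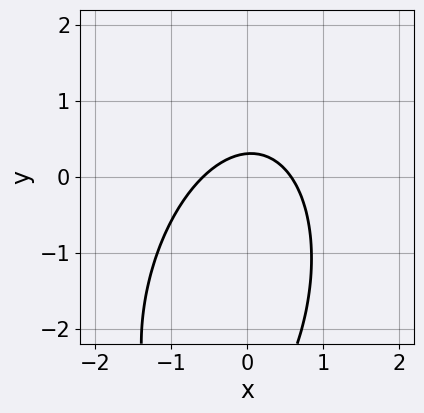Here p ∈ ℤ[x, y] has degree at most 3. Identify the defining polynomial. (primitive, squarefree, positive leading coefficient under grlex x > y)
Degree: the shape is more complex than any degree-1 curve, so deg p = 2.
The integer polynomial consistent with all of this is the stated p.

3*x^2 - x*y + y^2 + 3*y - 1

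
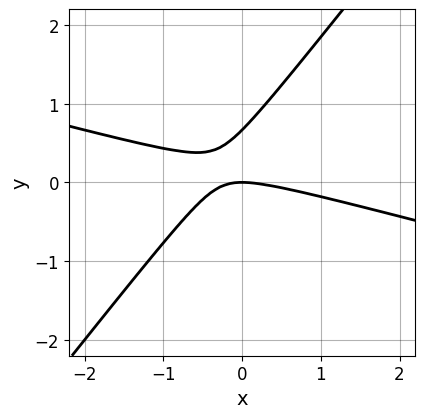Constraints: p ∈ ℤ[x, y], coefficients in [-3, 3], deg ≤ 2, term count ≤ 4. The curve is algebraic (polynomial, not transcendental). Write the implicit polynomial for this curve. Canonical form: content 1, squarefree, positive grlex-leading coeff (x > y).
x^2 + 3*x*y - 3*y^2 + 2*y

First, degree: no degree-1 curve has this shape, so deg p = 2.
Next, against the integer gridlines: it meets the y-axis at y = 0 (among the integer gridlines); it meets the x-axis at x = 0 (among the integer gridlines).
Finally, solving for integer coefficients yields p as stated.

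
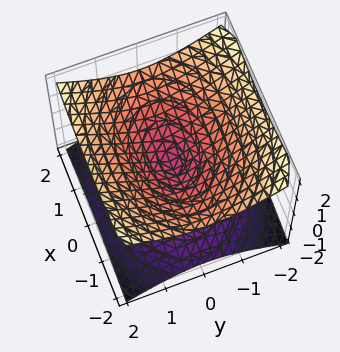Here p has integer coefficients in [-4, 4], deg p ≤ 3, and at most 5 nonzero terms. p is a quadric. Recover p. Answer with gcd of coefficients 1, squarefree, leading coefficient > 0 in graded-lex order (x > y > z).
The degree is 2 — a double cone through the origin; a quadric.
Symmetries: the x ↦ −x reflection is a symmetry, so x appears only in even powers; the z ↦ −z reflection is a symmetry, so z appears only in even powers; it's symmetric under y → −y, forcing even powers of y.
Observable constraints: it crosses the x-axis at the gridline x = 0; one z-axis crossing is at z = 0.
Putting this together gives p.

x^2 + 2*y^2 - 3*z^2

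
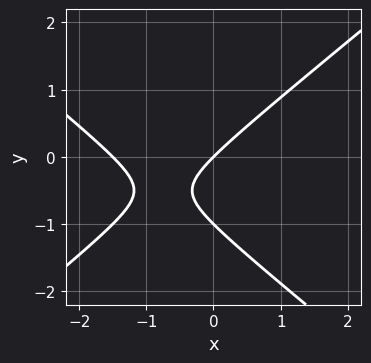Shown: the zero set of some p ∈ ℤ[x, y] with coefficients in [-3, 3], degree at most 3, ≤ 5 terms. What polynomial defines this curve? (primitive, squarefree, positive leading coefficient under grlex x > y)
1. deg p = 2. A generic line meets the curve in up to 2 points.
2. Observable constraints: it crosses the x-axis at the gridline x = 0; the y-axis gridline crossings are at y ∈ {-1, 0}.
3. These observations pin down the coefficients.

2*x^2 - 3*y^2 + 3*x - 3*y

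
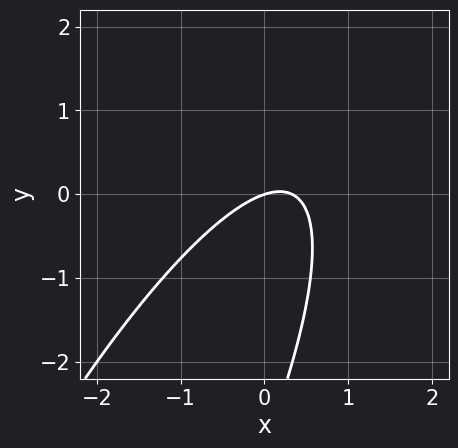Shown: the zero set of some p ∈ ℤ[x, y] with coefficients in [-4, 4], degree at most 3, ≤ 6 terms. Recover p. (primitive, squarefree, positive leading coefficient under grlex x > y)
3*x^2 - 3*x*y + y^2 - x + 3*y

1. Degree: the shape is more complex than any degree-1 curve, so deg p = 2.
2. Observable constraints: one x-axis crossing is at x = 0; it crosses the y-axis at the gridline y = 0.
3. Together with the visible shape, these determine p as stated.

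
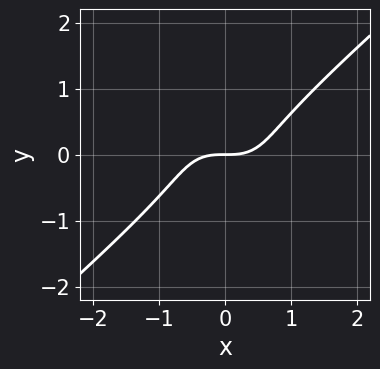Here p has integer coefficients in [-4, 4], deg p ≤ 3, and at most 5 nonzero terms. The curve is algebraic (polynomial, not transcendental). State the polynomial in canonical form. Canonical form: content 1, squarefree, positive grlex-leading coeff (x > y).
The degree is 3 — a generic line meets the curve in up to 3 points.
Observable constraints: it meets the x-axis at x = 0 (among the integer gridlines); it meets the y-axis at y = 0 (among the integer gridlines).
Matching integer coefficients to the picture gives p.

2*x^3 - 3*y^3 - 2*y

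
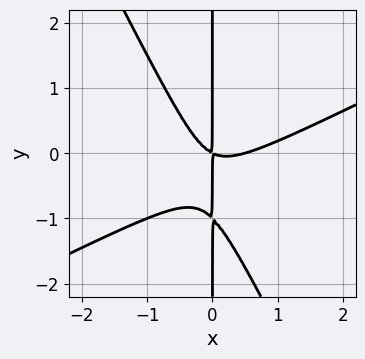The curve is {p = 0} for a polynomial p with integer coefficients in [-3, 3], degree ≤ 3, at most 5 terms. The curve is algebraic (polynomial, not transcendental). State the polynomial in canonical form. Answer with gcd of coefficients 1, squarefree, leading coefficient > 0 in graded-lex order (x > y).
First, deg p = 3. A generic line meets the curve in up to 3 points.
Next, reading off the gridlines: every point of the y-axis in the box is on the curve.
Finally, putting this together gives p.

2*x^3 - 3*x^2*y - 2*x*y^2 - x^2 - 2*x*y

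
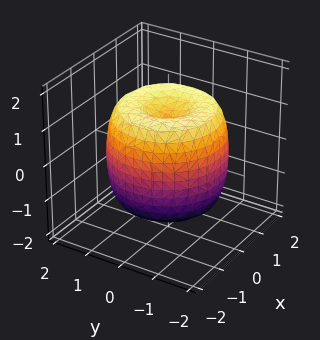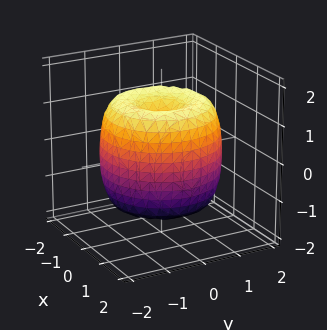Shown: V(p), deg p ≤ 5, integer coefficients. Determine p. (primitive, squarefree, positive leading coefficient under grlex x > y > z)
First, the degree is 4 — a generic line meets the surface in up to 4 points.
Next, by symmetry, every cross-section ⟂ z is a circle, so x, y appear only via x² + y².
Next, from the axis intercepts and sections: among the integer gridlines, it crosses the z-axis at z ∈ {-1, 1}; a circular section at z = 0 has radius between 1 and 2.
Finally, together with the visible shape, these determine p as stated.

x^4 + 2*x^2*y^2 + y^4 - 2*x^2 - 2*y^2 + z^2 - 1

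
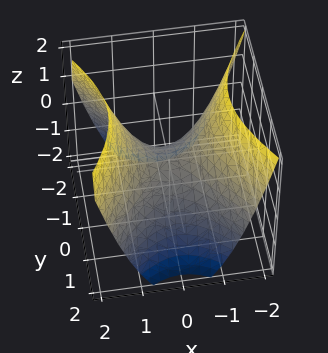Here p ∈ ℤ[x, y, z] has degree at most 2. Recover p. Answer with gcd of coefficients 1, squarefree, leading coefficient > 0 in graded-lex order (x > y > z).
Degree: a hyperbolic paraboloid; a quadric, so deg p = 2.
Symmetries: the y ↦ −y reflection is a symmetry, so y appears only in even powers; mirror symmetry x ↦ −x ⇒ only even powers of x.
Observable constraints: it meets the z-axis at z = 0 (among the integer gridlines); it crosses the x-axis at the gridline x = 0.
Matching integer coefficients to the picture gives p.

3*x^2 - 2*y^2 - 3*z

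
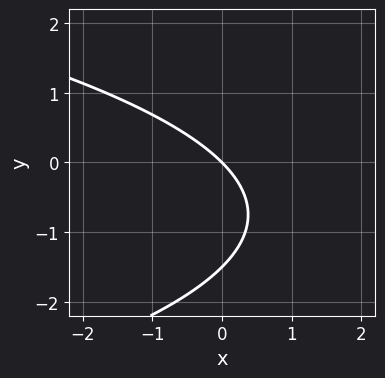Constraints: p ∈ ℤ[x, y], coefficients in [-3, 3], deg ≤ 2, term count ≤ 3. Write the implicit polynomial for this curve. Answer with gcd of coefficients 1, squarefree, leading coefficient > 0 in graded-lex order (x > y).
2*y^2 + 3*x + 3*y

(a) The degree is 2 — no degree-1 curve has this shape.
(b) Against the integer gridlines: it meets the y-axis at y = 0 (among the integer gridlines); one x-axis crossing is at x = 0.
(c) Solving for integer coefficients yields p as stated.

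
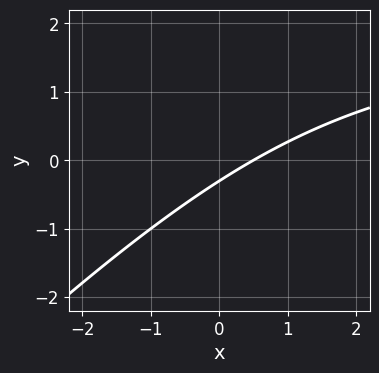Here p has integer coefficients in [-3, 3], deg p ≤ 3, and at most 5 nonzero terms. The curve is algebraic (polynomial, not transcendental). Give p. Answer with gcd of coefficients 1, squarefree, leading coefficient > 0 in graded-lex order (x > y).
(a) The degree is 2 — no degree-1 curve has this shape.
(b) Putting this together gives p.

x*y - y^2 - 2*x + 3*y + 1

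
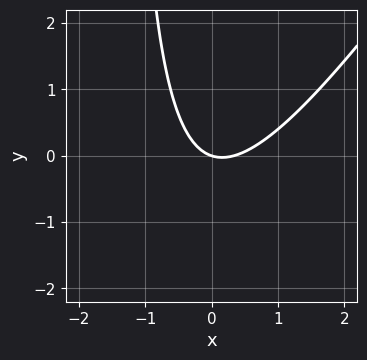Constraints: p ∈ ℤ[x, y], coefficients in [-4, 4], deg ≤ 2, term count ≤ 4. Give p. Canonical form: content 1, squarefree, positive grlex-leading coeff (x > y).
1. deg p = 2.
2. Against the integer gridlines: one x-axis crossing is at x = 0; it crosses the y-axis at the gridline y = 0.
3. Assembling these constraints gives the stated polynomial.

3*x^2 - 2*x*y - x - 3*y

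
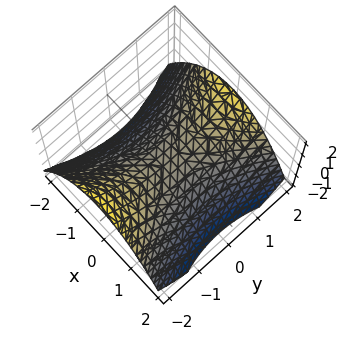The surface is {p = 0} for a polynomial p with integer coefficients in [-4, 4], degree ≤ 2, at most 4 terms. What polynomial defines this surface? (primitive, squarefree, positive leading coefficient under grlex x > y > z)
2*x^2 - y^2 + 3*z

(a) Degree: a hyperbolic paraboloid; a quadric, so deg p = 2.
(b) Symmetries: mirror symmetry y ↦ −y ⇒ only even powers of y; it's symmetric under x → −x, forcing even powers of x.
(c) Observable constraints: one x-axis crossing is at x = 0; it crosses the z-axis at the gridline z = 0.
(d) Together with the visible shape, these determine p as stated.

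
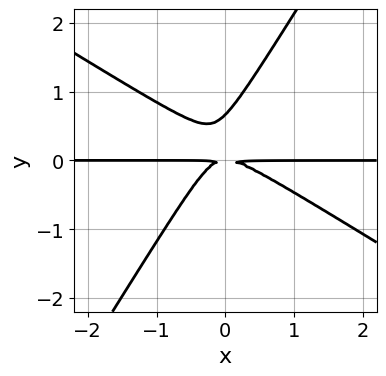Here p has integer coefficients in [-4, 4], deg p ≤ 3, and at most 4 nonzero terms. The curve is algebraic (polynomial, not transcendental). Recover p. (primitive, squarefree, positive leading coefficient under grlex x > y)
3*x^2*y + 3*x*y^2 - 3*y^3 + 2*y^2

(a) Degree: no degree-2 curve has this shape, so deg p = 3.
(b) Reading off the gridlines: the visible x-axis segment lies entirely on the curve.
(c) Fitting integer coefficients to these (and the overall shape) gives p.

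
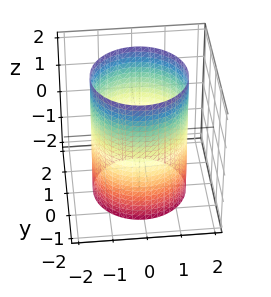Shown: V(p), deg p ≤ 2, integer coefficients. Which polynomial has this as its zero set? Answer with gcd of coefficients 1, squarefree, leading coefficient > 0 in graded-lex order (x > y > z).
deg p = 2. A cylinder; a quadric.
Symmetry: the z-axis is an axis of rotation, so x and y enter only as x² + y²; mirror symmetry z ↦ −z ⇒ only even powers of z.
From the visible intercepts: a circular section at z = 2 has radius between 1 and 2; it misses every integer gridline on the z-axis.
Fitting integer coefficients to these (and the overall shape) gives p.

x^2 + y^2 - 2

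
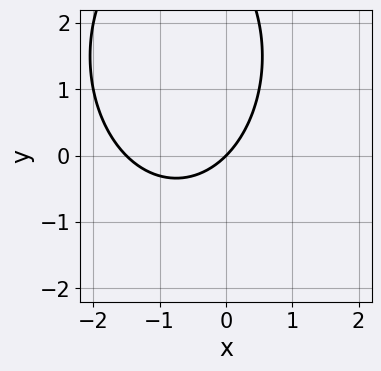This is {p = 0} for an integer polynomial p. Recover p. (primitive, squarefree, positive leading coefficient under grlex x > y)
1. The degree is 2 — a generic line meets the curve in up to 2 points.
2. Reading off the gridlines: one x-axis crossing is at x = 0; it crosses the y-axis at the gridline y = 0.
3. Fitting integer coefficients to these (and the overall shape) gives p.

2*x^2 + y^2 + 3*x - 3*y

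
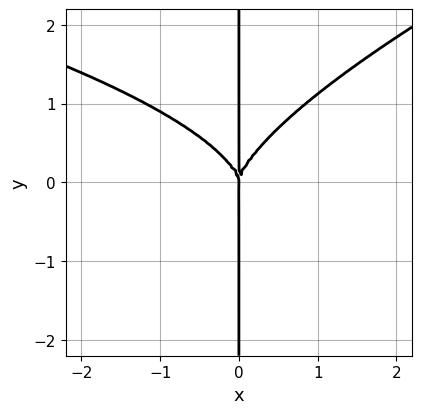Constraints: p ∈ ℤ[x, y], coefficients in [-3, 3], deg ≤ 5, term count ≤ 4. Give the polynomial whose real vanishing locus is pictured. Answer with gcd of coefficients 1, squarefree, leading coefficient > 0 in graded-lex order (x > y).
x^2*y^2 - 3*x*y^3 + 3*x^3

First, deg p = 4.
Next, checking where it meets the axes: the visible y-axis segment lies entirely on the curve; it crosses the x-axis at the gridline x = 0.
Finally, together with the visible shape, these determine p as stated.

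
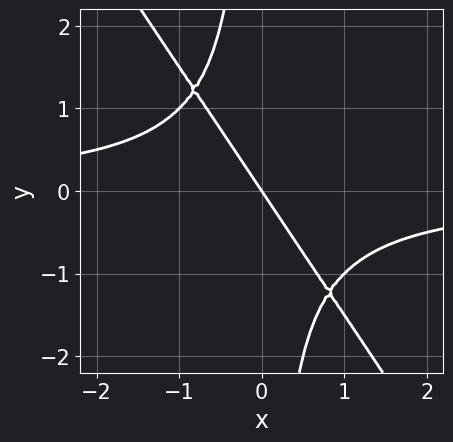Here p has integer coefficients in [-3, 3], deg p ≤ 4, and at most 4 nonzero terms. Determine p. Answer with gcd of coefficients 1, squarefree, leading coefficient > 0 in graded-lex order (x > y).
3*x^2*y + 2*x*y^2 + 3*x + 2*y

First, deg p = 3.
Next, checking where it meets the axes: it meets the x-axis at x = 0 (among the integer gridlines); one y-axis crossing is at y = 0.
Finally, matching integer coefficients to the picture gives p.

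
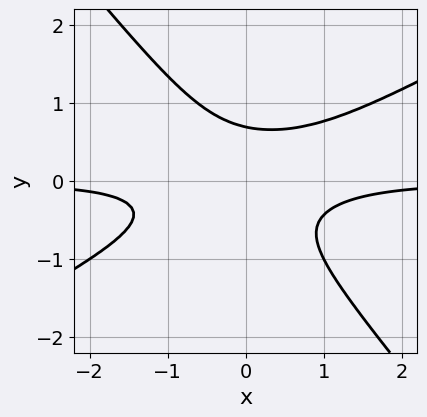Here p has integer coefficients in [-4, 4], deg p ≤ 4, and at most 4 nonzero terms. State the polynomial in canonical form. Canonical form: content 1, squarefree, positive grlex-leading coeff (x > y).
The degree is 3 — a generic line meets the curve in up to 3 points.
From the visible intercepts: it misses every integer gridline on the x-axis.
Together with the visible shape, these determine p as stated.

2*x^2*y - 2*x*y^2 - 3*y^3 + 1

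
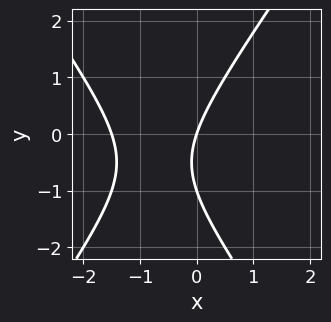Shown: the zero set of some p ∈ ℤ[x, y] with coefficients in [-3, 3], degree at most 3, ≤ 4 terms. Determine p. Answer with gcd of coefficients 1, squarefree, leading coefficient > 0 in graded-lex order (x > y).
2*x^2 - y^2 + 3*x - y

deg p = 2.
Reading off the gridlines: among the integer gridlines, it crosses the y-axis at y ∈ {-1, 0}; it crosses the x-axis at the gridline x = 0.
These observations pin down the coefficients.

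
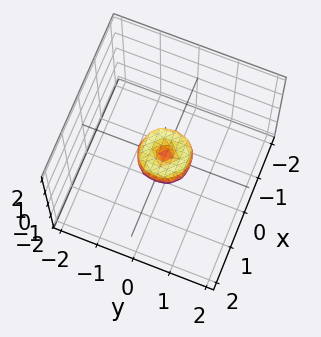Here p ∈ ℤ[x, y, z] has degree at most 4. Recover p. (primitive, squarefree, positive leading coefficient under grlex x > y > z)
2*x^4 + 4*x^2*y^2 + 2*y^4 - x^2 - y^2 + z^2

(a) Degree: the shape is more complex than any degree-3 surface, so deg p = 4.
(b) By symmetry, every cross-section ⟂ z is a circle, so x, y appear only via x² + y².
(c) Reading off the gridlines: one x-axis crossing is at x = 0; it crosses the y-axis at the gridline y = 0.
(d) Together with the visible shape, these determine p as stated.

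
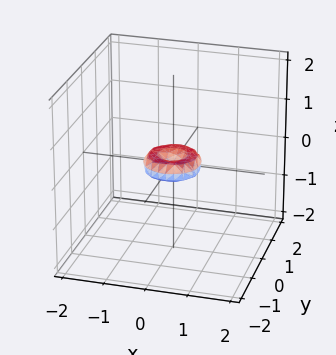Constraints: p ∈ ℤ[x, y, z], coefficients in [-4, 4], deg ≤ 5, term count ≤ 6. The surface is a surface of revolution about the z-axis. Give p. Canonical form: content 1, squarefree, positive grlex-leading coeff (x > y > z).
(a) The degree is 4 — no degree-3 surface has this shape.
(b) Symmetries: every cross-section ⟂ z is a circle, so x, y appear only via x² + y².
(c) From the visible intercepts: it crosses the z-axis at the gridline z = 0; a circular section at z = 0 has radius between 0 and 1; one x-axis crossing is at x = 0.
(d) These observations pin down the coefficients.

2*x^4 + 4*x^2*y^2 + 2*y^4 - x^2 - y^2 + 2*z^2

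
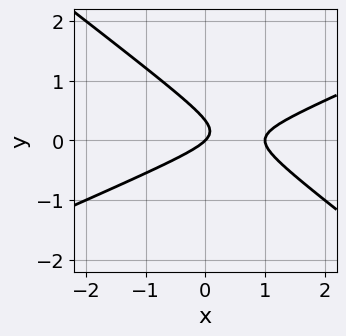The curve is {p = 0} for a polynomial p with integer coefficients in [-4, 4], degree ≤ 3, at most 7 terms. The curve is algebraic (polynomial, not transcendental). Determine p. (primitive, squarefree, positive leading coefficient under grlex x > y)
(a) deg p = 2. The shape is more complex than any degree-1 curve.
(b) Checking where it meets the axes: among the integer gridlines, it crosses the x-axis at x ∈ {0, 1}; it crosses the y-axis at the gridline y = 0.
(c) These observations pin down the coefficients.

x^2 - x*y - 3*y^2 - x + y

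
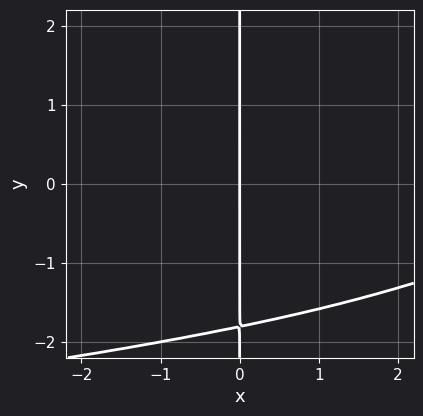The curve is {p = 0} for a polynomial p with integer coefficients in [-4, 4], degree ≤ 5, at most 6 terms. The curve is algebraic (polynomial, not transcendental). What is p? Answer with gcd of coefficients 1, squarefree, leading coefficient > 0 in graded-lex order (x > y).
2*x*y^3 + x^2*y + 3*x*y^2 + 2*x

(a) The degree is 4 — the shape is more complex than any degree-3 curve.
(b) Reading off the gridlines: it meets the x-axis at x = 0 (among the integer gridlines); every point of the y-axis in the box is on the curve.
(c) Matching integer coefficients to the picture gives p.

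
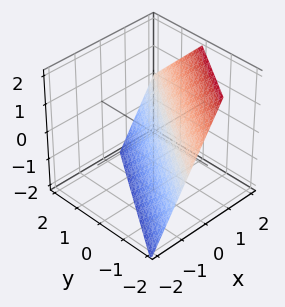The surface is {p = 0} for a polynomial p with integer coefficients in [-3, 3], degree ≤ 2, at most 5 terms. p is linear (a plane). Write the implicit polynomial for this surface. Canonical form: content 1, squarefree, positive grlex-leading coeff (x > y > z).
3*x - 2*y - 2*z - 2

1. The degree is 1 — the surface is flat (a plane).
2. Checking where it meets the axes: it meets the z-axis at z = -1 (among the integer gridlines); it crosses the y-axis at the gridline y = -1.
3. Putting this together gives p.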